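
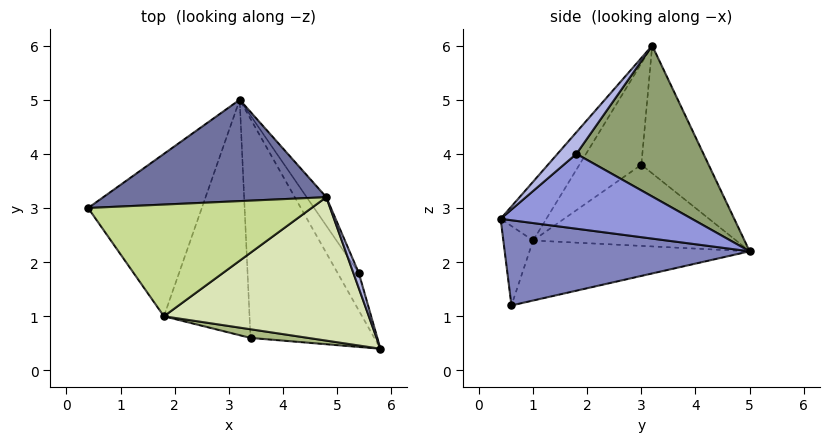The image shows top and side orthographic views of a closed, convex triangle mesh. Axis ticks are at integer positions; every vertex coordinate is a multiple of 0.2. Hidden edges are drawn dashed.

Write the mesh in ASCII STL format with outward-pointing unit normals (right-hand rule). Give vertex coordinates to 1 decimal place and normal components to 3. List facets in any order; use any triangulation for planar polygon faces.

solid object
 facet normal -0.290 0.812 0.507
  outer loop
   vertex 4.8 3.2 6.0
   vertex 3.2 5.0 2.2
   vertex 0.4 3.0 3.8
  endloop
 endfacet
 facet normal 0.554 0.208 -0.806
  outer loop
   vertex 3.4 0.6 1.2
   vertex 3.2 5.0 2.2
   vertex 5.8 0.4 2.8
  endloop
 endfacet
 facet normal 0.858 0.453 -0.243
  outer loop
   vertex 5.4 1.8 4.0
   vertex 5.8 0.4 2.8
   vertex 3.2 5.0 2.2
  endloop
 endfacet
 facet normal 0.968 0.069 0.242
  outer loop
   vertex 5.4 1.8 4.0
   vertex 4.8 3.2 6.0
   vertex 5.8 0.4 2.8
  endloop
 endfacet
 facet normal 0.847 0.520 -0.110
  outer loop
   vertex 5.4 1.8 4.0
   vertex 3.2 5.0 2.2
   vertex 4.8 3.2 6.0
  endloop
 endfacet
 facet normal -0.159 -0.981 0.115
  outer loop
   vertex 1.8 1.0 2.4
   vertex 3.4 0.6 1.2
   vertex 5.8 0.4 2.8
  endloop
 endfacet
 facet normal -0.303 -0.680 0.668
  outer loop
   vertex 1.8 1.0 2.4
   vertex 4.8 3.2 6.0
   vertex 0.4 3.0 3.8
  endloop
 endfacet
 facet normal -0.177 -0.767 0.616
  outer loop
   vertex 1.8 1.0 2.4
   vertex 5.8 0.4 2.8
   vertex 4.8 3.2 6.0
  endloop
 endfacet
 facet normal -0.574 0.161 -0.803
  outer loop
   vertex 1.8 1.0 2.4
   vertex 0.4 3.0 3.8
   vertex 3.2 5.0 2.2
  endloop
 endfacet
 facet normal -0.567 0.158 -0.809
  outer loop
   vertex 1.8 1.0 2.4
   vertex 3.2 5.0 2.2
   vertex 3.4 0.6 1.2
  endloop
 endfacet
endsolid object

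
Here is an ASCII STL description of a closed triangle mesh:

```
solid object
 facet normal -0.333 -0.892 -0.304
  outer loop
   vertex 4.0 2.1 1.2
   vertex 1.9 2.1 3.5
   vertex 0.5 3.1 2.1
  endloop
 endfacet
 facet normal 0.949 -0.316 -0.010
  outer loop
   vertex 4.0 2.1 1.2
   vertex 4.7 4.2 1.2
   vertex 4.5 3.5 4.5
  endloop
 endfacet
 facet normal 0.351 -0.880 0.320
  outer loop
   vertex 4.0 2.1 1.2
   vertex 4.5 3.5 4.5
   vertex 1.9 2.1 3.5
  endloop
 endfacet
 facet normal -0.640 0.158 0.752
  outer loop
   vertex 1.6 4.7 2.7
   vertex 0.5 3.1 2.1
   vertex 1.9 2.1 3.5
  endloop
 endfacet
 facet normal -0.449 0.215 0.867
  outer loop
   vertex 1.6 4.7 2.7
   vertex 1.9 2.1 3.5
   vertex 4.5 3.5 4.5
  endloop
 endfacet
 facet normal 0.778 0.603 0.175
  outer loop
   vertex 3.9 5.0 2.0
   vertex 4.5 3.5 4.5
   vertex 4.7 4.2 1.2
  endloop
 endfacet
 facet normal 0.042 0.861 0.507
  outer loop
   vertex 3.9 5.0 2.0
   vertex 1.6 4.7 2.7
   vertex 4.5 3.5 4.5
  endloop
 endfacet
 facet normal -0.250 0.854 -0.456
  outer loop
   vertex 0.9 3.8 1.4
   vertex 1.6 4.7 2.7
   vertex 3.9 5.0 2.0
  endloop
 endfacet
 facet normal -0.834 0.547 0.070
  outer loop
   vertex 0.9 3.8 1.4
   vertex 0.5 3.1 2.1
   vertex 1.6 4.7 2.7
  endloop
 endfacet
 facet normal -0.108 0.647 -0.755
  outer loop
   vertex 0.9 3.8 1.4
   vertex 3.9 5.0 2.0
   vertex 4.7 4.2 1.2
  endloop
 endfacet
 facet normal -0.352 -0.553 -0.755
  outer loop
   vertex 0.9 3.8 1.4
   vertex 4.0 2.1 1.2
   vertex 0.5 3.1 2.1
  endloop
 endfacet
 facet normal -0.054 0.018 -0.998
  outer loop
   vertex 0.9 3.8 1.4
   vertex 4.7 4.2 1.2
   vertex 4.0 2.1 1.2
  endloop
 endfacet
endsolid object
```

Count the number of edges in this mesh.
18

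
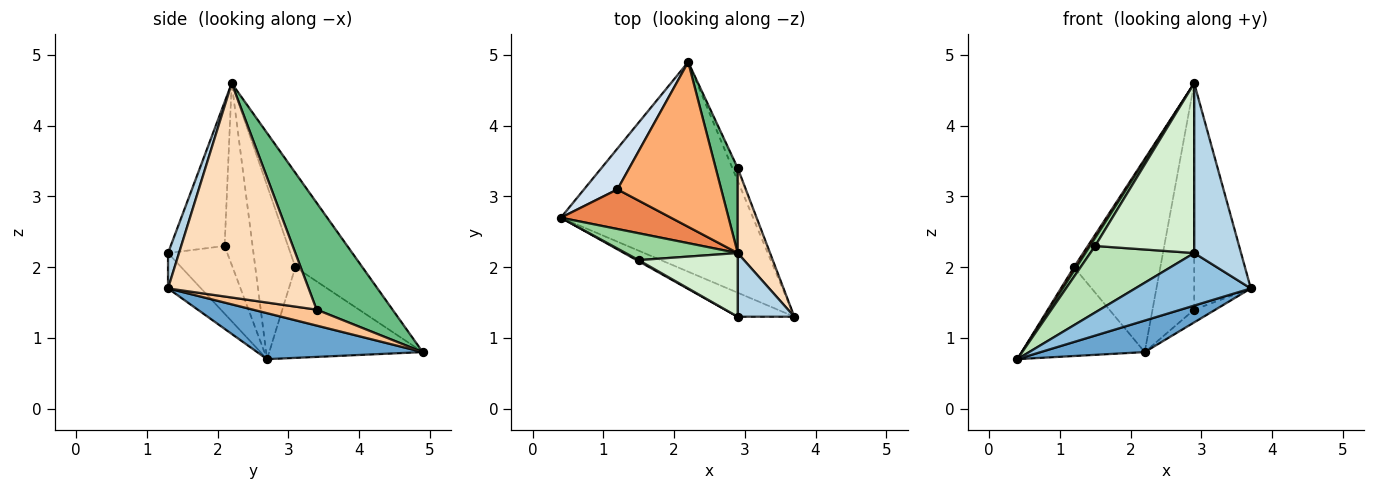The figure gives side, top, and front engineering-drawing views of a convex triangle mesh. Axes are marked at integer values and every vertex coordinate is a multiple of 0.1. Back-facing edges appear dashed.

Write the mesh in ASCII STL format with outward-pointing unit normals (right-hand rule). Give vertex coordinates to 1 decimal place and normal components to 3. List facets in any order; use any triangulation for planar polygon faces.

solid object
 facet normal 0.230 -0.145 -0.962
  outer loop
   vertex 2.2 4.9 0.8
   vertex 3.7 1.3 1.7
   vertex 0.4 2.7 0.7
  endloop
 endfacet
 facet normal -0.251 -0.880 -0.402
  outer loop
   vertex 2.9 1.3 2.2
   vertex 0.4 2.7 0.7
   vertex 3.7 1.3 1.7
  endloop
 endfacet
 facet normal 0.214 -0.915 0.343
  outer loop
   vertex 2.9 1.3 2.2
   vertex 3.7 1.3 1.7
   vertex 2.9 2.2 4.6
  endloop
 endfacet
 facet normal -0.750 0.601 0.277
  outer loop
   vertex 1.2 3.1 2.0
   vertex 2.2 4.9 0.8
   vertex 0.4 2.7 0.7
  endloop
 endfacet
 facet normal -0.844 -0.050 0.534
  outer loop
   vertex 1.2 3.1 2.0
   vertex 0.4 2.7 0.7
   vertex 2.9 2.2 4.6
  endloop
 endfacet
 facet normal -0.508 0.655 0.559
  outer loop
   vertex 1.2 3.1 2.0
   vertex 2.9 2.2 4.6
   vertex 2.2 4.9 0.8
  endloop
 endfacet
 facet normal 0.905 0.302 -0.302
  outer loop
   vertex 2.9 3.4 1.4
   vertex 3.7 1.3 1.7
   vertex 2.2 4.9 0.8
  endloop
 endfacet
 facet normal 0.919 0.370 0.139
  outer loop
   vertex 2.9 3.4 1.4
   vertex 2.9 2.2 4.6
   vertex 3.7 1.3 1.7
  endloop
 endfacet
 facet normal 0.863 0.474 0.178
  outer loop
   vertex 2.9 3.4 1.4
   vertex 2.2 4.9 0.8
   vertex 2.9 2.2 4.6
  endloop
 endfacet
 facet normal -0.840 -0.158 0.518
  outer loop
   vertex 1.5 2.1 2.3
   vertex 2.9 2.2 4.6
   vertex 0.4 2.7 0.7
  endloop
 endfacet
 facet normal -0.495 -0.869 0.015
  outer loop
   vertex 1.5 2.1 2.3
   vertex 0.4 2.7 0.7
   vertex 2.9 1.3 2.2
  endloop
 endfacet
 facet normal -0.454 -0.834 0.313
  outer loop
   vertex 1.5 2.1 2.3
   vertex 2.9 1.3 2.2
   vertex 2.9 2.2 4.6
  endloop
 endfacet
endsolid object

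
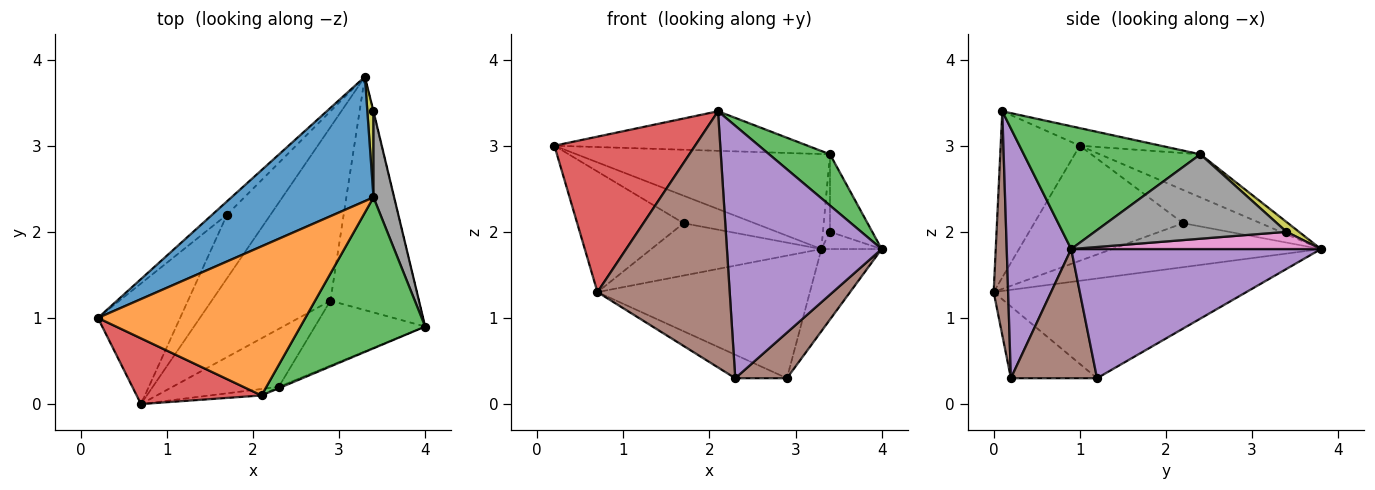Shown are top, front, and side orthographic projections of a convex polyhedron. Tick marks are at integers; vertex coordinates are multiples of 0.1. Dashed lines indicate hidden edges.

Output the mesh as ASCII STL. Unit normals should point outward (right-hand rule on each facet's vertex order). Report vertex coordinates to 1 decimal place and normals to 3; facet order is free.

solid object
 facet normal -0.234 0.590 0.773
  outer loop
   vertex 3.4 2.4 2.9
   vertex 3.3 3.8 1.8
   vertex 0.2 1.0 3.0
  endloop
 endfacet
 facet normal -0.082 0.256 0.963
  outer loop
   vertex 2.1 0.1 3.4
   vertex 3.4 2.4 2.9
   vertex 0.2 1.0 3.0
  endloop
 endfacet
 facet normal 0.682 -0.235 0.692
  outer loop
   vertex 2.1 0.1 3.4
   vertex 4.0 0.9 1.8
   vertex 3.4 2.4 2.9
  endloop
 endfacet
 facet normal -0.460 -0.818 0.346
  outer loop
   vertex 2.1 0.1 3.4
   vertex 0.2 1.0 3.0
   vertex 0.7 0.0 1.3
  endloop
 endfacet
 facet normal 0.384 -0.923 -0.005
  outer loop
   vertex 2.1 0.1 3.4
   vertex 2.3 0.2 0.3
   vertex 4.0 0.9 1.8
  endloop
 endfacet
 facet normal 0.109 -0.994 -0.025
  outer loop
   vertex 2.1 0.1 3.4
   vertex 0.7 0.0 1.3
   vertex 2.3 0.2 0.3
  endloop
 endfacet
 facet normal 0.972 0.235 -0.017
  outer loop
   vertex 3.4 3.4 2.0
   vertex 4.0 0.9 1.8
   vertex 3.3 3.8 1.8
  endloop
 endfacet
 facet normal 0.950 0.209 0.233
  outer loop
   vertex 3.4 3.4 2.0
   vertex 3.4 2.4 2.9
   vertex 4.0 0.9 1.8
  endloop
 endfacet
 facet normal 0.765 0.431 0.478
  outer loop
   vertex 3.4 3.4 2.0
   vertex 3.3 3.8 1.8
   vertex 3.4 2.4 2.9
  endloop
 endfacet
 facet normal -0.701 0.642 -0.311
  outer loop
   vertex 1.7 2.2 2.1
   vertex 0.2 1.0 3.0
   vertex 3.3 3.8 1.8
  endloop
 endfacet
 facet normal -0.704 0.503 -0.503
  outer loop
   vertex 1.7 2.2 2.1
   vertex 0.7 0.0 1.3
   vertex 0.2 1.0 3.0
  endloop
 endfacet
 facet normal -0.615 0.501 -0.609
  outer loop
   vertex 1.7 2.2 2.1
   vertex 3.3 3.8 1.8
   vertex 0.7 0.0 1.3
  endloop
 endfacet
 facet normal -0.566 0.476 -0.674
  outer loop
   vertex 2.9 1.2 0.3
   vertex 0.7 0.0 1.3
   vertex 3.3 3.8 1.8
  endloop
 endfacet
 facet normal -0.531 0.318 -0.785
  outer loop
   vertex 2.9 1.2 0.3
   vertex 2.3 0.2 0.3
   vertex 0.7 0.0 1.3
  endloop
 endfacet
 facet normal 0.809 0.195 -0.554
  outer loop
   vertex 2.9 1.2 0.3
   vertex 3.3 3.8 1.8
   vertex 4.0 0.9 1.8
  endloop
 endfacet
 facet normal 0.692 -0.415 -0.591
  outer loop
   vertex 2.9 1.2 0.3
   vertex 4.0 0.9 1.8
   vertex 2.3 0.2 0.3
  endloop
 endfacet
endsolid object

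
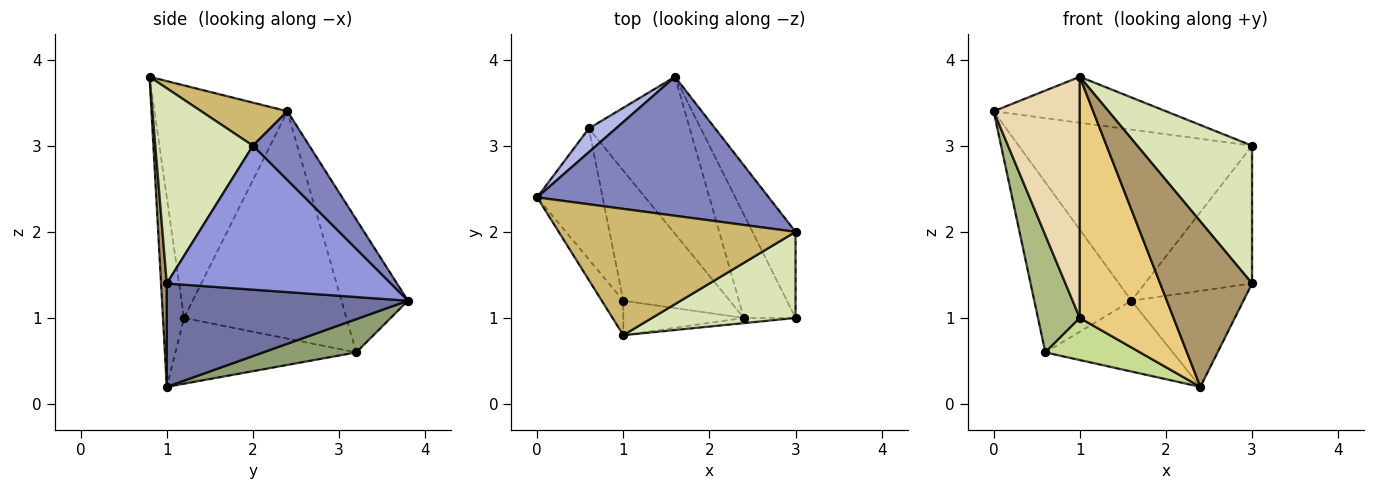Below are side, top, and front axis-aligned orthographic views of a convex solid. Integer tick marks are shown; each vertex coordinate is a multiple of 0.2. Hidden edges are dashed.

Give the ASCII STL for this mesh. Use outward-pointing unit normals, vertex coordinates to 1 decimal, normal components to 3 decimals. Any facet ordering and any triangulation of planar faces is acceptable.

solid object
 facet normal 0.826 0.384 -0.413
  outer loop
   vertex 2.4 1.0 0.2
   vertex 1.6 3.8 1.2
   vertex 3.0 1.0 1.4
  endloop
 endfacet
 facet normal 0.184 0.763 0.620
  outer loop
   vertex 3.0 2.0 3.0
   vertex 1.6 3.8 1.2
   vertex 0.0 2.4 3.4
  endloop
 endfacet
 facet normal 0.871 0.417 -0.261
  outer loop
   vertex 3.0 2.0 3.0
   vertex 3.0 1.0 1.4
   vertex 1.6 3.8 1.2
  endloop
 endfacet
 facet normal -0.561 0.820 0.114
  outer loop
   vertex 0.6 3.2 0.6
   vertex 0.0 2.4 3.4
   vertex 1.6 3.8 1.2
  endloop
 endfacet
 facet normal 0.287 0.394 -0.873
  outer loop
   vertex 0.6 3.2 0.6
   vertex 1.6 3.8 1.2
   vertex 2.4 1.0 0.2
  endloop
 endfacet
 facet normal -0.933 -0.240 -0.269
  outer loop
   vertex 1.0 1.2 1.0
   vertex 0.0 2.4 3.4
   vertex 0.6 3.2 0.6
  endloop
 endfacet
 facet normal -0.507 -0.265 -0.820
  outer loop
   vertex 1.0 1.2 1.0
   vertex 0.6 3.2 0.6
   vertex 2.4 1.0 0.2
  endloop
 endfacet
 facet normal 0.585 -0.688 0.430
  outer loop
   vertex 1.0 0.8 3.8
   vertex 3.0 1.0 1.4
   vertex 3.0 2.0 3.0
  endloop
 endfacet
 facet normal 0.062 -0.998 -0.031
  outer loop
   vertex 1.0 0.8 3.8
   vertex 2.4 1.0 0.2
   vertex 3.0 1.0 1.4
  endloop
 endfacet
 facet normal 0.168 0.337 0.926
  outer loop
   vertex 1.0 0.8 3.8
   vertex 3.0 2.0 3.0
   vertex 0.0 2.4 3.4
  endloop
 endfacet
 facet normal -0.217 -0.966 -0.138
  outer loop
   vertex 1.0 0.8 3.8
   vertex 1.0 1.2 1.0
   vertex 2.4 1.0 0.2
  endloop
 endfacet
 facet normal -0.837 -0.542 -0.077
  outer loop
   vertex 1.0 0.8 3.8
   vertex 0.0 2.4 3.4
   vertex 1.0 1.2 1.0
  endloop
 endfacet
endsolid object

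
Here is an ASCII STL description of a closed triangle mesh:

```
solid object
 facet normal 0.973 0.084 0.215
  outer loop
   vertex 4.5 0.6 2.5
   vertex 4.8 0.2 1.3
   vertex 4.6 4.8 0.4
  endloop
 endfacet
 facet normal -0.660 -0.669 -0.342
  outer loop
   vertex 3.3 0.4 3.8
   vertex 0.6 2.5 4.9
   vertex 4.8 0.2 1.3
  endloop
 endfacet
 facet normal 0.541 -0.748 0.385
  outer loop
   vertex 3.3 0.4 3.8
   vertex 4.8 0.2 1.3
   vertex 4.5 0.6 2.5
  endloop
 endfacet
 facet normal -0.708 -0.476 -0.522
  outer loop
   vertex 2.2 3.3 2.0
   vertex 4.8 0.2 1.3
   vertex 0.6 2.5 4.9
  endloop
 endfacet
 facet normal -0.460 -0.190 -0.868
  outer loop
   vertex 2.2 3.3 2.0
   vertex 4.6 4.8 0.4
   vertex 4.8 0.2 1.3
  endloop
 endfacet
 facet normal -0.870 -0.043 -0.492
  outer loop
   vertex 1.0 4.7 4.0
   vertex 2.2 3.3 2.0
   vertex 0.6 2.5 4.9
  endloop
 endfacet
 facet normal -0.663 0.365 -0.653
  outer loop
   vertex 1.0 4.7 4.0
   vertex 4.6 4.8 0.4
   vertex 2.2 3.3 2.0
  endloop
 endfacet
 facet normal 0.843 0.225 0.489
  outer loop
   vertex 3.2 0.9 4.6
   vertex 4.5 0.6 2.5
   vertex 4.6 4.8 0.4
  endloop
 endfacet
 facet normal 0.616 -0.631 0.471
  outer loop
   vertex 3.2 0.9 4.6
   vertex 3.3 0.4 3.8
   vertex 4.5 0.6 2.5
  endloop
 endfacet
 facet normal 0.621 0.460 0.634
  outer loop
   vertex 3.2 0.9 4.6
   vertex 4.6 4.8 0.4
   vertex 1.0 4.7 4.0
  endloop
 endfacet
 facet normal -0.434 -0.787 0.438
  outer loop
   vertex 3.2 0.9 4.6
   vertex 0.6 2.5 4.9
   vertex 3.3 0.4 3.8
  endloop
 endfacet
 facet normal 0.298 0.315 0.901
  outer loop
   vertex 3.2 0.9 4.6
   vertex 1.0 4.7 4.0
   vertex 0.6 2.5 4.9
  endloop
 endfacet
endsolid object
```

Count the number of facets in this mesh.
12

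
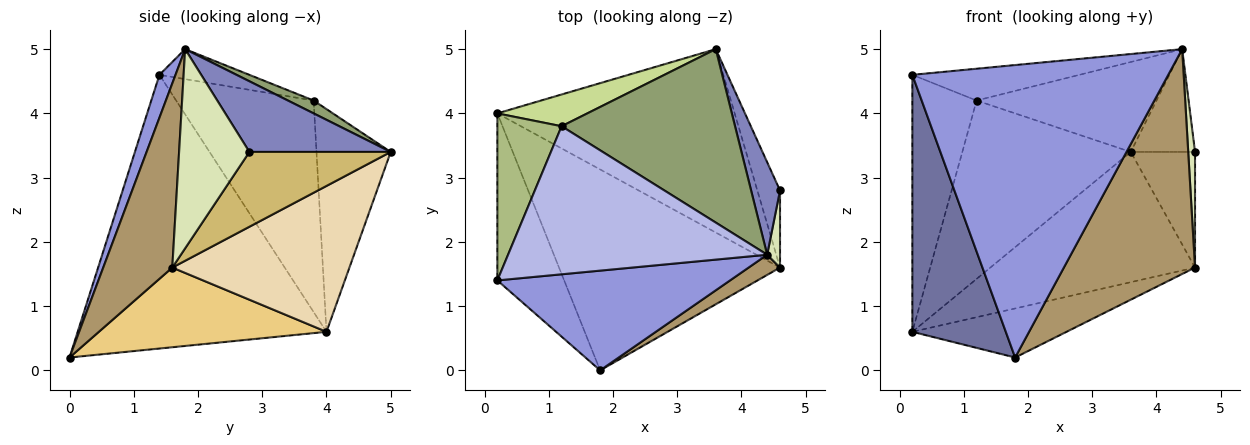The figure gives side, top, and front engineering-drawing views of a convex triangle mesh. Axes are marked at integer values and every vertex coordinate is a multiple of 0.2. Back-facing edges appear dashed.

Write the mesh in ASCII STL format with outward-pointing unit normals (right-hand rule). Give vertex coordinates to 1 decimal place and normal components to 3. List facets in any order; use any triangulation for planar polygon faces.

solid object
 facet normal -0.913 -0.343 -0.223
  outer loop
   vertex 0.2 4.0 0.6
   vertex 1.8 0.0 0.2
   vertex 0.2 1.4 4.6
  endloop
 endfacet
 facet normal 0.853 0.388 0.349
  outer loop
   vertex 4.4 1.8 5.0
   vertex 4.6 2.8 3.4
   vertex 3.6 5.0 3.4
  endloop
 endfacet
 facet normal 0.059 -0.945 0.322
  outer loop
   vertex 4.4 1.8 5.0
   vertex 0.2 1.4 4.6
   vertex 1.8 0.0 0.2
  endloop
 endfacet
 facet normal -0.112 0.209 0.971
  outer loop
   vertex 1.2 3.8 4.2
   vertex 0.2 1.4 4.6
   vertex 4.4 1.8 5.0
  endloop
 endfacet
 facet normal 0.066 0.459 0.886
  outer loop
   vertex 1.2 3.8 4.2
   vertex 4.4 1.8 5.0
   vertex 3.6 5.0 3.4
  endloop
 endfacet
 facet normal -0.873 0.408 0.265
  outer loop
   vertex 1.2 3.8 4.2
   vertex 0.2 4.0 0.6
   vertex 0.2 1.4 4.6
  endloop
 endfacet
 facet normal -0.398 0.903 0.161
  outer loop
   vertex 1.2 3.8 4.2
   vertex 3.6 5.0 3.4
   vertex 0.2 4.0 0.6
  endloop
 endfacet
 facet normal 0.993 -0.096 0.064
  outer loop
   vertex 4.6 1.6 1.6
   vertex 4.6 2.8 3.4
   vertex 4.4 1.8 5.0
  endloop
 endfacet
 facet normal 0.464 -0.882 0.079
  outer loop
   vertex 4.6 1.6 1.6
   vertex 4.4 1.8 5.0
   vertex 1.8 0.0 0.2
  endloop
 endfacet
 facet normal 0.878 0.399 -0.266
  outer loop
   vertex 4.6 1.6 1.6
   vertex 3.6 5.0 3.4
   vertex 4.6 2.8 3.4
  endloop
 endfacet
 facet normal 0.330 0.224 -0.917
  outer loop
   vertex 4.6 1.6 1.6
   vertex 1.8 0.0 0.2
   vertex 0.2 4.0 0.6
  endloop
 endfacet
 facet normal 0.448 0.518 -0.729
  outer loop
   vertex 4.6 1.6 1.6
   vertex 0.2 4.0 0.6
   vertex 3.6 5.0 3.4
  endloop
 endfacet
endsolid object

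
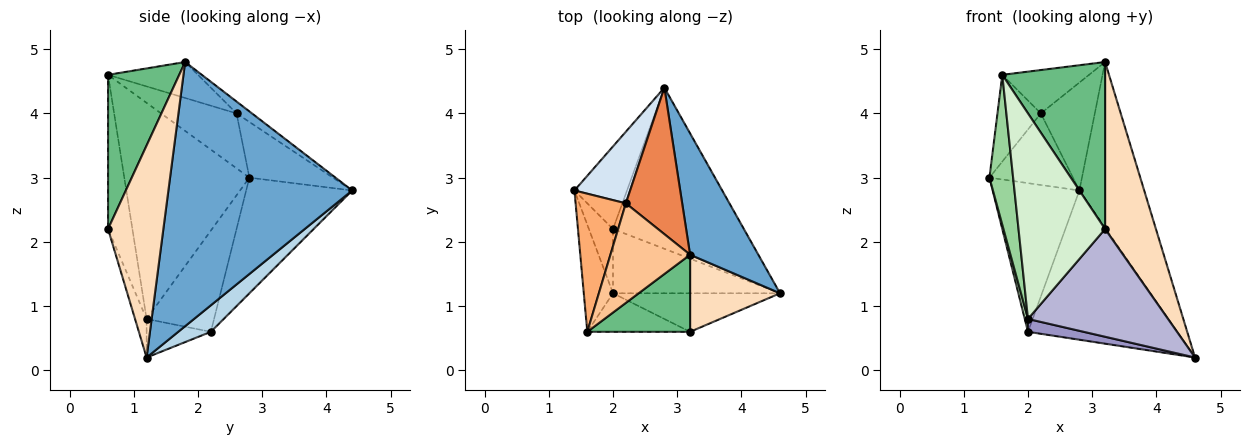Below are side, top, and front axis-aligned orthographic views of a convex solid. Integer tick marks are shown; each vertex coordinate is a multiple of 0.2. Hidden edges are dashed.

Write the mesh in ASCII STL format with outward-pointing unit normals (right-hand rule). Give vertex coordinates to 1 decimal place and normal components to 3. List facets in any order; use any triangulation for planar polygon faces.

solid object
 facet normal 0.916 0.323 0.237
  outer loop
   vertex 3.2 1.8 4.8
   vertex 4.6 1.2 0.2
   vertex 2.8 4.4 2.8
  endloop
 endfacet
 facet normal -0.730 0.597 -0.332
  outer loop
   vertex 2.0 2.2 0.6
   vertex 1.4 2.8 3.0
   vertex 2.8 4.4 2.8
  endloop
 endfacet
 facet normal 0.147 0.672 -0.726
  outer loop
   vertex 2.0 2.2 0.6
   vertex 2.8 4.4 2.8
   vertex 4.6 1.2 0.2
  endloop
 endfacet
 facet normal -0.577 0.577 0.577
  outer loop
   vertex 2.2 2.6 4.0
   vertex 2.8 4.4 2.8
   vertex 1.4 2.8 3.0
  endloop
 endfacet
 facet normal -0.167 0.585 0.794
  outer loop
   vertex 2.2 2.6 4.0
   vertex 3.2 1.8 4.8
   vertex 2.8 4.4 2.8
  endloop
 endfacet
 facet normal -0.679 0.390 0.621
  outer loop
   vertex 2.2 2.6 4.0
   vertex 1.4 2.8 3.0
   vertex 1.6 0.6 4.6
  endloop
 endfacet
 facet normal -0.383 0.369 0.847
  outer loop
   vertex 2.2 2.6 4.0
   vertex 1.6 0.6 4.6
   vertex 3.2 1.8 4.8
  endloop
 endfacet
 facet normal 0.703 -0.646 0.298
  outer loop
   vertex 3.2 0.6 2.2
   vertex 4.6 1.2 0.2
   vertex 3.2 1.8 4.8
  endloop
 endfacet
 facet normal 0.532 -0.769 0.355
  outer loop
   vertex 3.2 0.6 2.2
   vertex 3.2 1.8 4.8
   vertex 1.6 0.6 4.6
  endloop
 endfacet
 facet normal -0.974 -0.184 -0.132
  outer loop
   vertex 2.0 1.2 0.8
   vertex 1.6 0.6 4.6
   vertex 1.4 2.8 3.0
  endloop
 endfacet
 facet normal -0.972 -0.046 -0.231
  outer loop
   vertex 2.0 1.2 0.8
   vertex 1.4 2.8 3.0
   vertex 2.0 2.2 0.6
  endloop
 endfacet
 facet normal -0.266 -0.947 -0.178
  outer loop
   vertex 2.0 1.2 0.8
   vertex 3.2 0.6 2.2
   vertex 1.6 0.6 4.6
  endloop
 endfacet
 facet normal -0.221 -0.191 -0.956
  outer loop
   vertex 2.0 1.2 0.8
   vertex 2.0 2.2 0.6
   vertex 4.6 1.2 0.2
  endloop
 endfacet
 facet normal -0.078 -0.939 -0.336
  outer loop
   vertex 2.0 1.2 0.8
   vertex 4.6 1.2 0.2
   vertex 3.2 0.6 2.2
  endloop
 endfacet
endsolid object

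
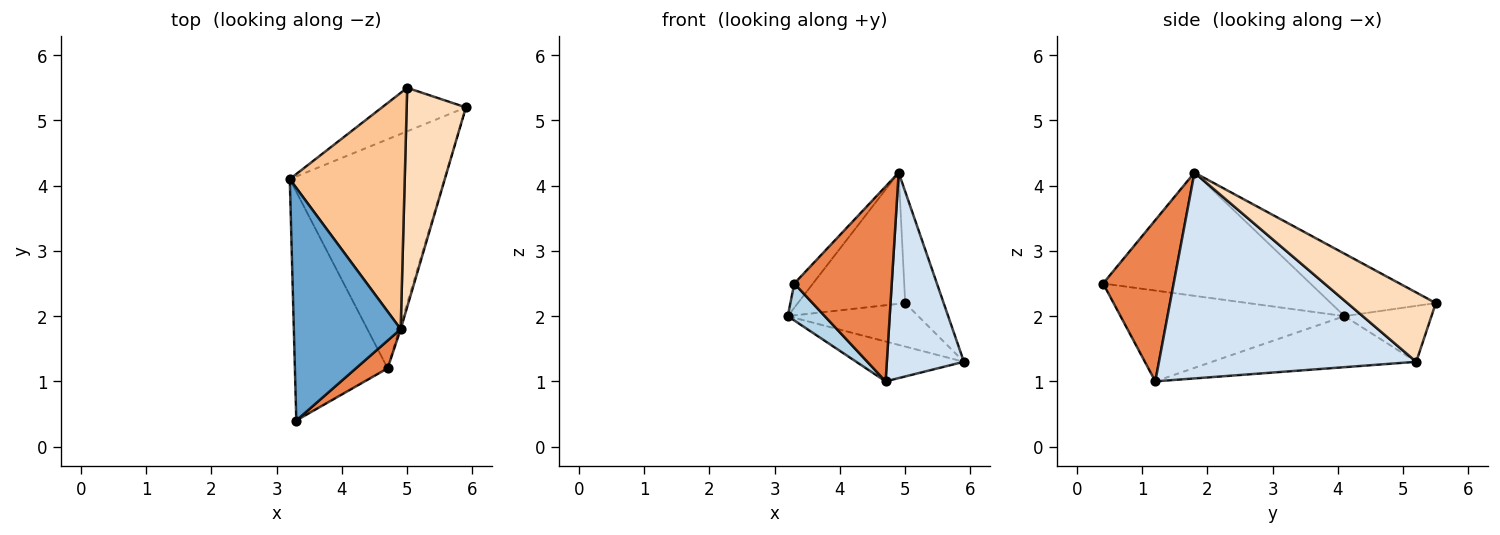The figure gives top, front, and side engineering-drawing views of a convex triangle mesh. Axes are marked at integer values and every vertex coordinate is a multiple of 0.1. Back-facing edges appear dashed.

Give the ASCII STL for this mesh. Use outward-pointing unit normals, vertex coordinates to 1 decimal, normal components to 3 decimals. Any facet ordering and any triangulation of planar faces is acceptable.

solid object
 facet normal -0.754 0.068 0.654
  outer loop
   vertex 4.9 1.8 4.2
   vertex 3.2 4.1 2.0
   vertex 3.3 0.4 2.5
  endloop
 endfacet
 facet normal -0.309 0.163 -0.937
  outer loop
   vertex 4.7 1.2 1.0
   vertex 3.2 4.1 2.0
   vertex 5.9 5.2 1.3
  endloop
 endfacet
 facet normal -0.695 -0.115 -0.710
  outer loop
   vertex 4.7 1.2 1.0
   vertex 3.3 0.4 2.5
   vertex 3.2 4.1 2.0
  endloop
 endfacet
 facet normal 0.958 -0.287 -0.006
  outer loop
   vertex 4.7 1.2 1.0
   vertex 5.9 5.2 1.3
   vertex 4.9 1.8 4.2
  endloop
 endfacet
 facet normal 0.583 -0.805 0.114
  outer loop
   vertex 4.7 1.2 1.0
   vertex 4.9 1.8 4.2
   vertex 3.3 0.4 2.5
  endloop
 endfacet
 facet normal -0.426 0.640 -0.640
  outer loop
   vertex 5.0 5.5 2.2
   vertex 5.9 5.2 1.3
   vertex 3.2 4.1 2.0
  endloop
 endfacet
 facet normal -0.429 0.439 0.790
  outer loop
   vertex 5.0 5.5 2.2
   vertex 3.2 4.1 2.0
   vertex 4.9 1.8 4.2
  endloop
 endfacet
 facet normal 0.722 0.314 0.617
  outer loop
   vertex 5.0 5.5 2.2
   vertex 4.9 1.8 4.2
   vertex 5.9 5.2 1.3
  endloop
 endfacet
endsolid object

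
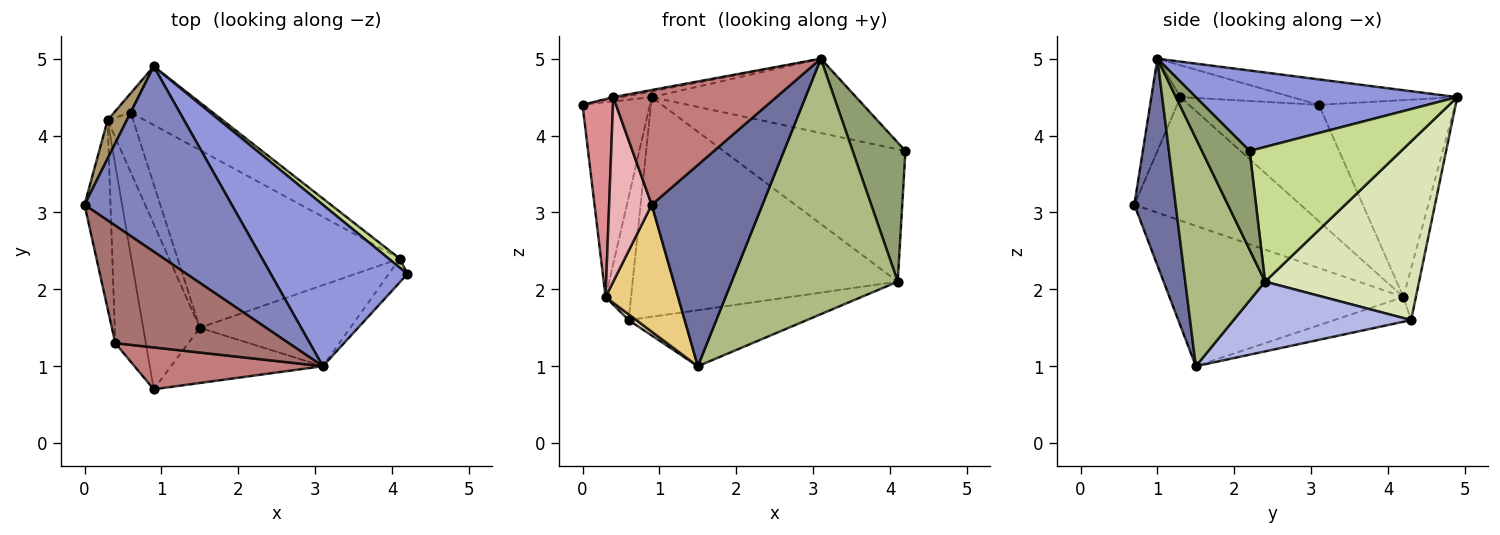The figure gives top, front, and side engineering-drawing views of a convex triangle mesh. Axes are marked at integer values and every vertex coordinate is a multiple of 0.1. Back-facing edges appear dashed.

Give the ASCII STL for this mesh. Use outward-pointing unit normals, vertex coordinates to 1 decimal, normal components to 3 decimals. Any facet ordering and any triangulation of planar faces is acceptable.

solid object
 facet normal 0.339 -0.907 -0.249
  outer loop
   vertex 3.1 1.0 5.0
   vertex 0.9 0.7 3.1
   vertex 1.5 1.5 1.0
  endloop
 endfacet
 facet normal -0.170 0.030 0.985
  outer loop
   vertex 0.9 4.9 4.5
   vertex 0.0 3.1 4.4
   vertex 3.1 1.0 5.0
  endloop
 endfacet
 facet normal 0.472 0.369 0.801
  outer loop
   vertex 0.9 4.9 4.5
   vertex 3.1 1.0 5.0
   vertex 4.2 2.2 3.8
  endloop
 endfacet
 facet normal 0.287 0.288 -0.914
  outer loop
   vertex 4.1 2.4 2.1
   vertex 1.5 1.5 1.0
   vertex 0.6 4.3 1.6
  endloop
 endfacet
 facet normal 0.665 -0.736 -0.126
  outer loop
   vertex 4.1 2.4 2.1
   vertex 4.2 2.2 3.8
   vertex 3.1 1.0 5.0
  endloop
 endfacet
 facet normal 0.416 -0.867 -0.275
  outer loop
   vertex 4.1 2.4 2.1
   vertex 3.1 1.0 5.0
   vertex 1.5 1.5 1.0
  endloop
 endfacet
 facet normal 0.639 0.767 0.053
  outer loop
   vertex 4.1 2.4 2.1
   vertex 0.9 4.9 4.5
   vertex 4.2 2.2 3.8
  endloop
 endfacet
 facet normal 0.489 0.842 -0.225
  outer loop
   vertex 4.1 2.4 2.1
   vertex 0.6 4.3 1.6
   vertex 0.9 4.9 4.5
  endloop
 endfacet
 facet normal -0.893 0.442 0.087
  outer loop
   vertex 0.3 4.2 1.9
   vertex 0.0 3.1 4.4
   vertex 0.9 4.9 4.5
  endloop
 endfacet
 facet normal -0.435 0.889 -0.139
  outer loop
   vertex 0.3 4.2 1.9
   vertex 0.9 4.9 4.5
   vertex 0.6 4.3 1.6
  endloop
 endfacet
 facet normal -0.891 -0.276 -0.360
  outer loop
   vertex 0.3 4.2 1.9
   vertex 1.5 1.5 1.0
   vertex 0.9 0.7 3.1
  endloop
 endfacet
 facet normal -0.694 -0.069 -0.717
  outer loop
   vertex 0.3 4.2 1.9
   vertex 0.6 4.3 1.6
   vertex 1.5 1.5 1.0
  endloop
 endfacet
 facet normal -0.181 0.015 0.983
  outer loop
   vertex 0.4 1.3 4.5
   vertex 3.1 1.0 5.0
   vertex 0.0 3.1 4.4
  endloop
 endfacet
 facet normal -0.166 -0.926 0.338
  outer loop
   vertex 0.4 1.3 4.5
   vertex 0.9 0.7 3.1
   vertex 3.1 1.0 5.0
  endloop
 endfacet
 facet normal -0.951 -0.223 -0.212
  outer loop
   vertex 0.4 1.3 4.5
   vertex 0.0 3.1 4.4
   vertex 0.3 4.2 1.9
  endloop
 endfacet
 facet normal -0.942 -0.241 -0.233
  outer loop
   vertex 0.4 1.3 4.5
   vertex 0.3 4.2 1.9
   vertex 0.9 0.7 3.1
  endloop
 endfacet
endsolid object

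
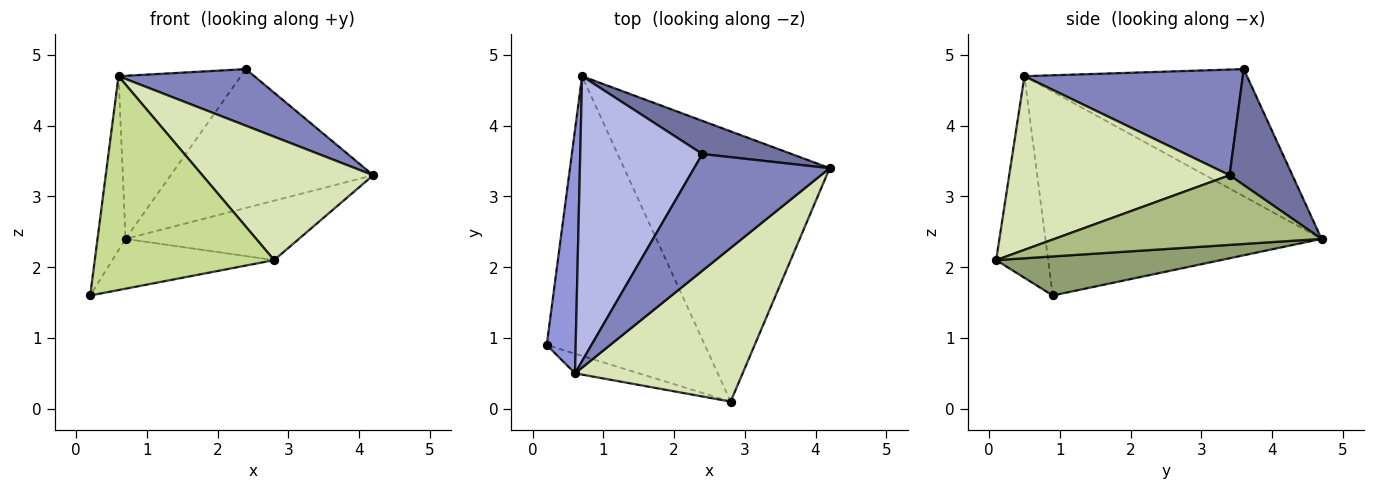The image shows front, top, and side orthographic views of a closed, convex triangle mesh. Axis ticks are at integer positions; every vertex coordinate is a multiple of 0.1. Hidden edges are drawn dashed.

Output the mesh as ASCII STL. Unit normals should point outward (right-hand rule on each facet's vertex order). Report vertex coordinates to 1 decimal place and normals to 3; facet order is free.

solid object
 facet normal 0.289 0.931 0.222
  outer loop
   vertex 2.4 3.6 4.8
   vertex 4.2 3.4 3.3
   vertex 0.7 4.7 2.4
  endloop
 endfacet
 facet normal 0.574 -0.357 0.737
  outer loop
   vertex 0.6 0.5 4.7
   vertex 4.2 3.4 3.3
   vertex 2.4 3.6 4.8
  endloop
 endfacet
 facet normal -0.985 0.100 0.140
  outer loop
   vertex 0.6 0.5 4.7
   vertex 0.7 4.7 2.4
   vertex 0.2 0.9 1.6
  endloop
 endfacet
 facet normal -0.671 0.369 0.644
  outer loop
   vertex 0.6 0.5 4.7
   vertex 2.4 3.6 4.8
   vertex 0.7 4.7 2.4
  endloop
 endfacet
 facet normal 0.236 0.170 -0.957
  outer loop
   vertex 2.8 0.1 2.1
   vertex 0.2 0.9 1.6
   vertex 0.7 4.7 2.4
  endloop
 endfacet
 facet normal 0.314 0.204 -0.927
  outer loop
   vertex 2.8 0.1 2.1
   vertex 0.7 4.7 2.4
   vertex 4.2 3.4 3.3
  endloop
 endfacet
 facet normal -0.278 -0.957 -0.088
  outer loop
   vertex 2.8 0.1 2.1
   vertex 0.6 0.5 4.7
   vertex 0.2 0.9 1.6
  endloop
 endfacet
 facet normal 0.628 -0.487 0.607
  outer loop
   vertex 2.8 0.1 2.1
   vertex 4.2 3.4 3.3
   vertex 0.6 0.5 4.7
  endloop
 endfacet
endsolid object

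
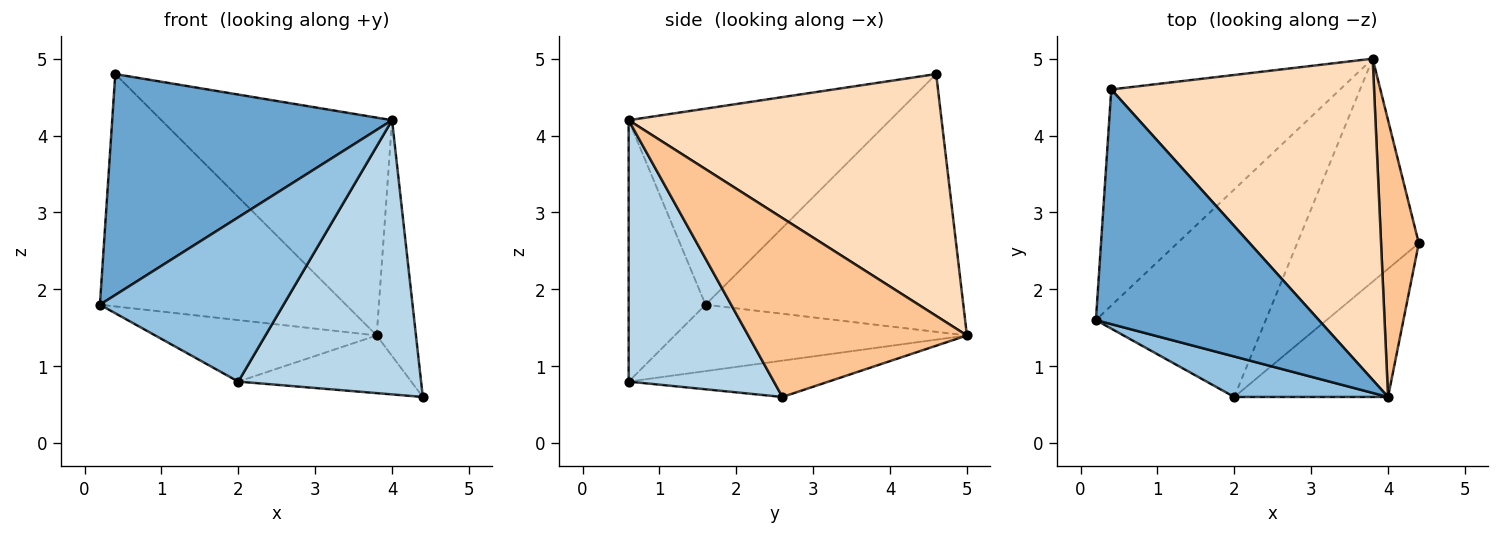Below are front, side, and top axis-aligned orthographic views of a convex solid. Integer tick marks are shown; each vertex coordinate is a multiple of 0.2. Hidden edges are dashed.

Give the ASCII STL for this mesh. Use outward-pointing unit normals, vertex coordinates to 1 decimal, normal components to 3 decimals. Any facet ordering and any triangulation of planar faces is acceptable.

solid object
 facet normal -0.539 -0.577 0.613
  outer loop
   vertex 4.0 0.6 4.2
   vertex 0.4 4.6 4.8
   vertex 0.2 1.6 1.8
  endloop
 endfacet
 facet normal -0.377 -0.899 0.222
  outer loop
   vertex 2.0 0.6 0.8
   vertex 4.0 0.6 4.2
   vertex 0.2 1.6 1.8
  endloop
 endfacet
 facet normal 0.584 -0.735 -0.344
  outer loop
   vertex 2.0 0.6 0.8
   vertex 4.4 2.6 0.6
   vertex 4.0 0.6 4.2
  endloop
 endfacet
 facet normal -0.609 0.581 -0.540
  outer loop
   vertex 3.8 5.0 1.4
   vertex 0.2 1.6 1.8
   vertex 0.4 4.6 4.8
  endloop
 endfacet
 facet normal -0.351 0.266 -0.898
  outer loop
   vertex 3.8 5.0 1.4
   vertex 2.0 0.6 0.8
   vertex 0.2 1.6 1.8
  endloop
 endfacet
 facet normal -0.278 0.241 -0.930
  outer loop
   vertex 3.8 5.0 1.4
   vertex 4.4 2.6 0.6
   vertex 2.0 0.6 0.8
  endloop
 endfacet
 facet normal 0.964 0.173 0.203
  outer loop
   vertex 3.8 5.0 1.4
   vertex 4.0 0.6 4.2
   vertex 4.4 2.6 0.6
  endloop
 endfacet
 facet normal 0.606 0.447 0.658
  outer loop
   vertex 3.8 5.0 1.4
   vertex 0.4 4.6 4.8
   vertex 4.0 0.6 4.2
  endloop
 endfacet
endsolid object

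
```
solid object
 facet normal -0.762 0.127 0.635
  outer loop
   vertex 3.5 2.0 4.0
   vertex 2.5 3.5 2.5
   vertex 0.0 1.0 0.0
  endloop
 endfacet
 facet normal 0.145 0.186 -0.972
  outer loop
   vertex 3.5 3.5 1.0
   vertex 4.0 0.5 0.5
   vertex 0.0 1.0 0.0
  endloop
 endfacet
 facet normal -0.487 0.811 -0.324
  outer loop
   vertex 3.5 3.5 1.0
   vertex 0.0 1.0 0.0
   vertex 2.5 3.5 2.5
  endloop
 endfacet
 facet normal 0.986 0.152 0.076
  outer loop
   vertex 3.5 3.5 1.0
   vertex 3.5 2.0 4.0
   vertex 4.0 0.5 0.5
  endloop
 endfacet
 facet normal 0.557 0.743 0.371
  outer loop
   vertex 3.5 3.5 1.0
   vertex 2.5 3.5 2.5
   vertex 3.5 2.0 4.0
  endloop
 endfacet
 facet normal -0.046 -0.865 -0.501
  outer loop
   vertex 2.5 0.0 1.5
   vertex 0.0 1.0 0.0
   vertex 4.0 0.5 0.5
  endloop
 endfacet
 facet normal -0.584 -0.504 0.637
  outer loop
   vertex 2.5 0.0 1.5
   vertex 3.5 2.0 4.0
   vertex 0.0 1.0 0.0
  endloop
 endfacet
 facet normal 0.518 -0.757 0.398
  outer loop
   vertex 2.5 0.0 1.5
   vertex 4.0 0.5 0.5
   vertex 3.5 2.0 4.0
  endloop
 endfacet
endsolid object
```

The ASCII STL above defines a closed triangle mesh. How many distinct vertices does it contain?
6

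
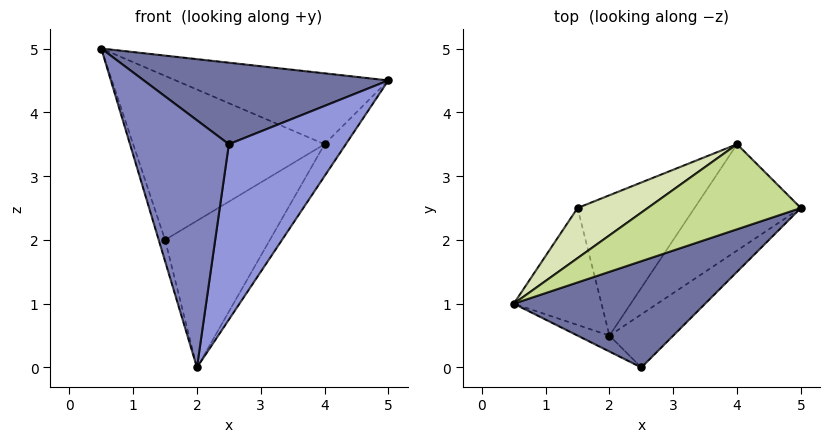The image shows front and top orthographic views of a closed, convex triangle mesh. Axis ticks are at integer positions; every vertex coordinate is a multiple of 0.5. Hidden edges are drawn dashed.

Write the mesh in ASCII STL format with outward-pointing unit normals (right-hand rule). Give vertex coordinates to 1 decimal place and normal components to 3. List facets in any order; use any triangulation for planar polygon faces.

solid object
 facet normal 0.279 -0.584 0.762
  outer loop
   vertex 2.5 0.0 3.5
   vertex 5.0 2.5 4.5
   vertex 0.5 1.0 5.0
  endloop
 endfacet
 facet normal -0.480 -0.875 -0.056
  outer loop
   vertex 2.0 0.5 0.0
   vertex 2.5 0.0 3.5
   vertex 0.5 1.0 5.0
  endloop
 endfacet
 facet normal 0.732 -0.652 -0.198
  outer loop
   vertex 2.0 0.5 0.0
   vertex 5.0 2.5 4.5
   vertex 2.5 0.0 3.5
  endloop
 endfacet
 facet normal -0.955 0.053 -0.292
  outer loop
   vertex 1.5 2.5 2.0
   vertex 2.0 0.5 0.0
   vertex 0.5 1.0 5.0
  endloop
 endfacet
 facet normal 0.780 0.180 -0.600
  outer loop
   vertex 4.0 3.5 3.5
   vertex 5.0 2.5 4.5
   vertex 2.0 0.5 0.0
  endloop
 endfacet
 facet normal 0.125 0.717 -0.686
  outer loop
   vertex 4.0 3.5 3.5
   vertex 2.0 0.5 0.0
   vertex 1.5 2.5 2.0
  endloop
 endfacet
 facet normal -0.127 0.635 0.762
  outer loop
   vertex 4.0 3.5 3.5
   vertex 0.5 1.0 5.0
   vertex 5.0 2.5 4.5
  endloop
 endfacet
 facet normal -0.487 0.835 0.255
  outer loop
   vertex 4.0 3.5 3.5
   vertex 1.5 2.5 2.0
   vertex 0.5 1.0 5.0
  endloop
 endfacet
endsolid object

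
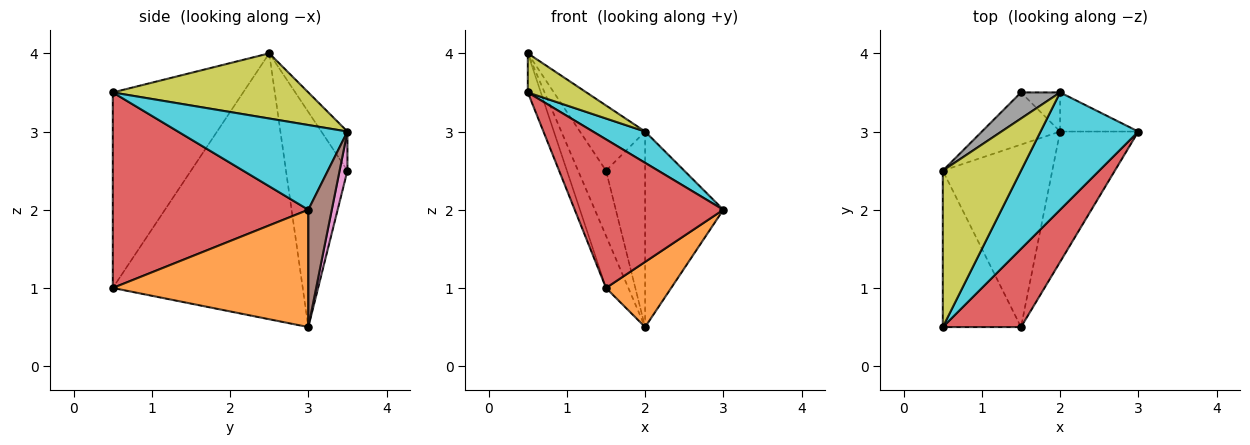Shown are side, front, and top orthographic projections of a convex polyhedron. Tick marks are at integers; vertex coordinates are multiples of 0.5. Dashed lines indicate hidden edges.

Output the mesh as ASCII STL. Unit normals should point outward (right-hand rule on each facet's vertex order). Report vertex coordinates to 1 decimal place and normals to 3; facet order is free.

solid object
 facet normal -0.919 0.108 -0.379
  outer loop
   vertex 2.0 3.0 0.5
   vertex 1.5 0.5 1.0
   vertex 0.5 2.5 4.0
  endloop
 endfacet
 facet normal 0.802 -0.267 -0.535
  outer loop
   vertex 2.0 3.0 0.5
   vertex 3.0 3.0 2.0
   vertex 1.5 0.5 1.0
  endloop
 endfacet
 facet normal -0.925 0.092 -0.370
  outer loop
   vertex 0.5 0.5 3.5
   vertex 0.5 2.5 4.0
   vertex 1.5 0.5 1.0
  endloop
 endfacet
 facet normal 0.759 -0.577 0.303
  outer loop
   vertex 0.5 0.5 3.5
   vertex 1.5 0.5 1.0
   vertex 3.0 3.0 2.0
  endloop
 endfacet
 facet normal -0.864 0.393 -0.314
  outer loop
   vertex 1.5 3.5 2.5
   vertex 2.0 3.0 0.5
   vertex 0.5 2.5 4.0
  endloop
 endfacet
 facet normal 0.282 0.941 -0.188
  outer loop
   vertex 2.0 3.5 3.0
   vertex 3.0 3.0 2.0
   vertex 2.0 3.0 0.5
  endloop
 endfacet
 facet normal 0.192 0.962 -0.192
  outer loop
   vertex 2.0 3.5 3.0
   vertex 2.0 3.0 0.5
   vertex 1.5 3.5 2.5
  endloop
 endfacet
 facet normal -0.348 0.870 0.348
  outer loop
   vertex 2.0 3.5 3.0
   vertex 1.5 3.5 2.5
   vertex 0.5 2.5 4.0
  endloop
 endfacet
 facet normal 0.629 -0.189 0.754
  outer loop
   vertex 2.0 3.5 3.0
   vertex 0.5 2.5 4.0
   vertex 0.5 0.5 3.5
  endloop
 endfacet
 facet normal 0.642 -0.198 0.741
  outer loop
   vertex 2.0 3.5 3.0
   vertex 0.5 0.5 3.5
   vertex 3.0 3.0 2.0
  endloop
 endfacet
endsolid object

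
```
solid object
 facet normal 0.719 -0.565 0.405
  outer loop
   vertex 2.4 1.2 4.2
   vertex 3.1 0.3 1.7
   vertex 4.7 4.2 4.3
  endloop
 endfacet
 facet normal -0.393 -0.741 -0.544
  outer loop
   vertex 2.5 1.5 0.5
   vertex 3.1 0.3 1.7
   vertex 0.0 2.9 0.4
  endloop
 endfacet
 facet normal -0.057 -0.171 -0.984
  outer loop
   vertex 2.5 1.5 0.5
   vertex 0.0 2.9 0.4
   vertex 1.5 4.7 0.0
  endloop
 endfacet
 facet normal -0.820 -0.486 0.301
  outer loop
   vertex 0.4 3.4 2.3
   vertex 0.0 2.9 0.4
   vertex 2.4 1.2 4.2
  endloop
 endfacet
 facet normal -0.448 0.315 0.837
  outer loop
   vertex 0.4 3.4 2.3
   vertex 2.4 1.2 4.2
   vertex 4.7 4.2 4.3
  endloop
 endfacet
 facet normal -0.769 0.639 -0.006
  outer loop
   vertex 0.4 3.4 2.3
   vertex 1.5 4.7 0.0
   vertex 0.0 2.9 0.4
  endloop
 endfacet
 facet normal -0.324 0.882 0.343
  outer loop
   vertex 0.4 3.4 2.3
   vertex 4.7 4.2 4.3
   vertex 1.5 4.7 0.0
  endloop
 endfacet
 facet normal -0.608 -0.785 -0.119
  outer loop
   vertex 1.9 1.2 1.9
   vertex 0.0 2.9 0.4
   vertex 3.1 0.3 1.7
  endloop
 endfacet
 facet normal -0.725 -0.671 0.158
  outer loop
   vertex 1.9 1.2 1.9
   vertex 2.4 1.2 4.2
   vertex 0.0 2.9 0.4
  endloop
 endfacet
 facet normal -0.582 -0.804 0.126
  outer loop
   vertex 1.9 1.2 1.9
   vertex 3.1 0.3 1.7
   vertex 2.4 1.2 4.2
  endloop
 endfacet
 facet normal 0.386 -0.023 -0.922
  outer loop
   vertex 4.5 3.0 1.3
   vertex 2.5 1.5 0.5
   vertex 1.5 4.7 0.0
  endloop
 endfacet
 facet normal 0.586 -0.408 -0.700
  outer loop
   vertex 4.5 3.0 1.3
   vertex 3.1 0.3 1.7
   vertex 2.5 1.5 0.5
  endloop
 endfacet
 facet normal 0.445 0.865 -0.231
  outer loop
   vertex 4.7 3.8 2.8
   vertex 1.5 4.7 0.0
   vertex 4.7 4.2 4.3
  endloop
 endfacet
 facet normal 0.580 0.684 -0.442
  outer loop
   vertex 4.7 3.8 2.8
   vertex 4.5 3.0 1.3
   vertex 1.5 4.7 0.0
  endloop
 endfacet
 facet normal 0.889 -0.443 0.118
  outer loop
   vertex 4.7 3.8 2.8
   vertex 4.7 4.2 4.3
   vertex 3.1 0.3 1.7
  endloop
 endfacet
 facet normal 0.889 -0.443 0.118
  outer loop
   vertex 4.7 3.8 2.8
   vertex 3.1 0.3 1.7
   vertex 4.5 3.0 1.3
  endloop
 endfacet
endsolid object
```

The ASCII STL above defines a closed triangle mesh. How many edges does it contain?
24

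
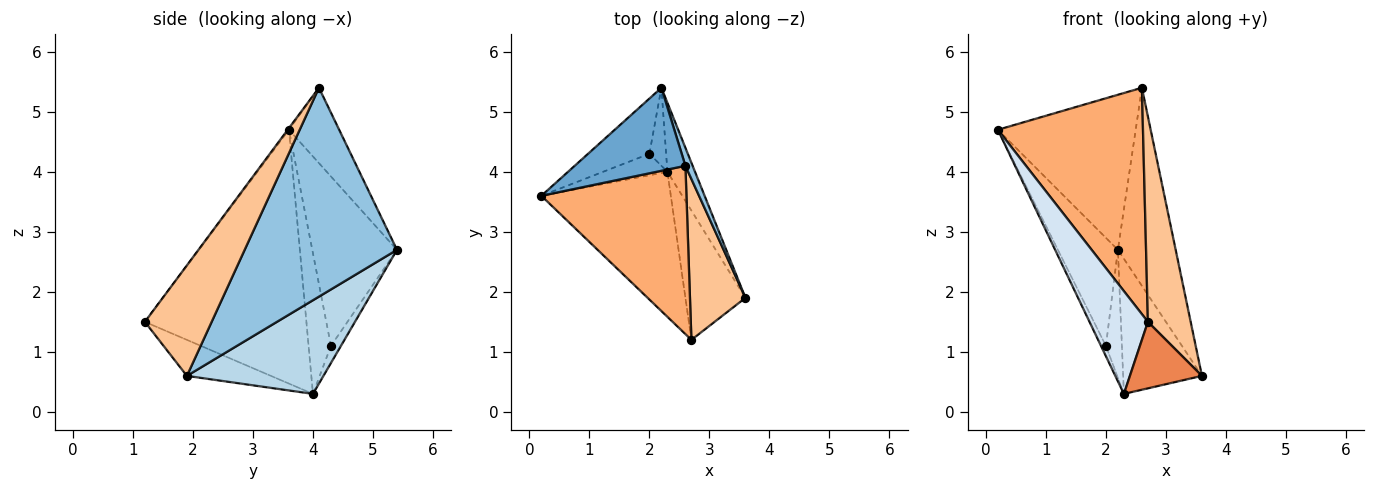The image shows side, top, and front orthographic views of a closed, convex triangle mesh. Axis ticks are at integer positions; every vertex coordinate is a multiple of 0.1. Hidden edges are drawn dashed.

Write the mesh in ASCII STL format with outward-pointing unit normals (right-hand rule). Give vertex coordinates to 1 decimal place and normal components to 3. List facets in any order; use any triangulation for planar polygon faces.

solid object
 facet normal -0.306 0.839 0.449
  outer loop
   vertex 2.6 4.1 5.4
   vertex 2.2 5.4 2.7
   vertex 0.2 3.6 4.7
  endloop
 endfacet
 facet normal 0.935 0.354 0.032
  outer loop
   vertex 2.6 4.1 5.4
   vertex 3.6 1.9 0.6
   vertex 2.2 5.4 2.7
  endloop
 endfacet
 facet normal 0.839 0.484 -0.247
  outer loop
   vertex 2.3 4.0 0.3
   vertex 2.2 5.4 2.7
   vertex 3.6 1.9 0.6
  endloop
 endfacet
 facet normal -0.848 -0.307 -0.433
  outer loop
   vertex 2.7 1.2 1.5
   vertex 0.2 3.6 4.7
   vertex 2.3 4.0 0.3
  endloop
 endfacet
 facet normal -0.471 -0.404 -0.785
  outer loop
   vertex 2.7 1.2 1.5
   vertex 2.3 4.0 0.3
   vertex 3.6 1.9 0.6
  endloop
 endfacet
 facet normal -0.007 -0.803 0.597
  outer loop
   vertex 2.7 1.2 1.5
   vertex 2.6 4.1 5.4
   vertex 0.2 3.6 4.7
  endloop
 endfacet
 facet normal 0.776 -0.497 0.389
  outer loop
   vertex 2.7 1.2 1.5
   vertex 3.6 1.9 0.6
   vertex 2.6 4.1 5.4
  endloop
 endfacet
 facet normal -0.782 0.554 -0.283
  outer loop
   vertex 2.0 4.3 1.1
   vertex 0.2 3.6 4.7
   vertex 2.2 5.4 2.7
  endloop
 endfacet
 facet normal -0.892 0.196 -0.408
  outer loop
   vertex 2.0 4.3 1.1
   vertex 2.3 4.0 0.3
   vertex 0.2 3.6 4.7
  endloop
 endfacet
 facet normal -0.471 0.753 -0.459
  outer loop
   vertex 2.0 4.3 1.1
   vertex 2.2 5.4 2.7
   vertex 2.3 4.0 0.3
  endloop
 endfacet
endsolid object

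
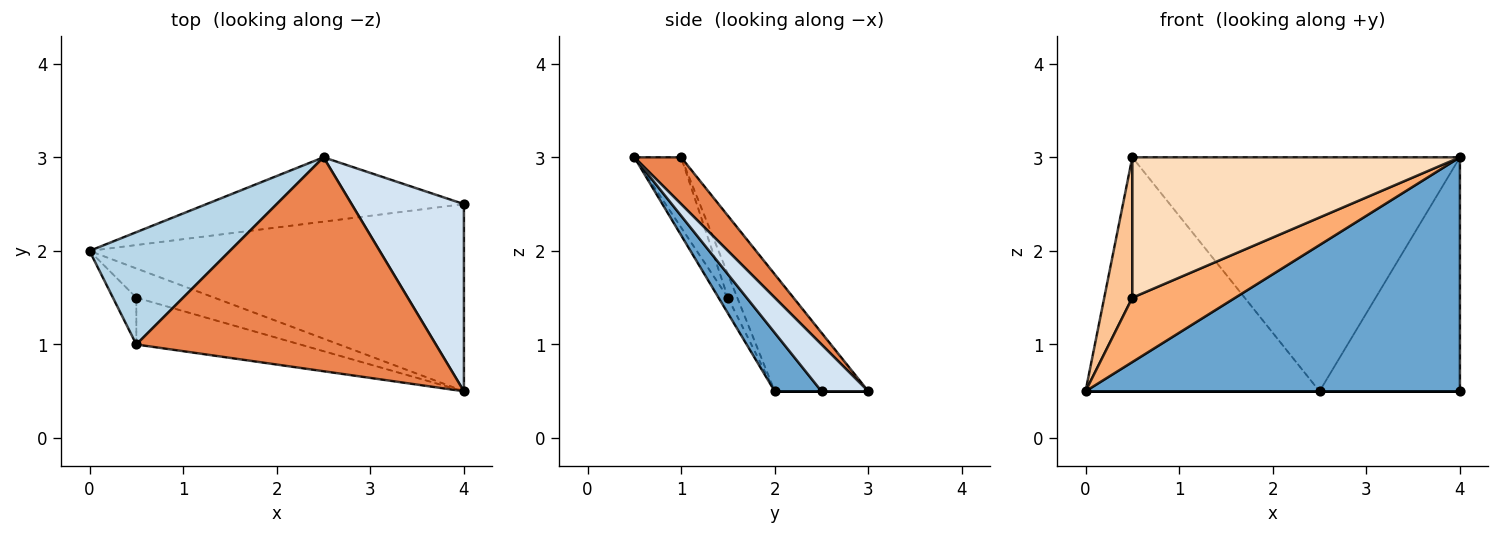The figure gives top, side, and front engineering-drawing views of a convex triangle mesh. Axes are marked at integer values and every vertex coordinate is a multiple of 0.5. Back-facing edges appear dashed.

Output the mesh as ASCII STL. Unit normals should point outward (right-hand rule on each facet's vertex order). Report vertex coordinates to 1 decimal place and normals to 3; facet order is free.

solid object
 facet normal 0.097 -0.777 -0.622
  outer loop
   vertex 4.0 0.5 3.0
   vertex 0.0 2.0 0.5
   vertex 4.0 2.5 0.5
  endloop
 endfacet
 facet normal 0.000 0.000 -1.000
  outer loop
   vertex 2.5 3.0 0.5
   vertex 4.0 2.5 0.5
   vertex 0.0 2.0 0.5
  endloop
 endfacet
 facet normal -0.339 0.848 0.407
  outer loop
   vertex 2.5 3.0 0.5
   vertex 0.0 2.0 0.5
   vertex 0.5 1.0 3.0
  endloop
 endfacet
 facet normal 0.252 0.756 0.605
  outer loop
   vertex 2.5 3.0 0.5
   vertex 4.0 0.5 3.0
   vertex 4.0 2.5 0.5
  endloop
 endfacet
 facet normal 0.105 0.734 0.671
  outer loop
   vertex 2.5 3.0 0.5
   vertex 0.5 1.0 3.0
   vertex 4.0 0.5 3.0
  endloop
 endfacet
 facet normal -0.082 -0.907 -0.412
  outer loop
   vertex 0.5 1.5 1.5
   vertex 0.0 2.0 0.5
   vertex 4.0 0.5 3.0
  endloop
 endfacet
 facet normal -0.302 -0.905 -0.302
  outer loop
   vertex 0.5 1.5 1.5
   vertex 0.5 1.0 3.0
   vertex 0.0 2.0 0.5
  endloop
 endfacet
 facet normal -0.134 -0.940 -0.313
  outer loop
   vertex 0.5 1.5 1.5
   vertex 4.0 0.5 3.0
   vertex 0.5 1.0 3.0
  endloop
 endfacet
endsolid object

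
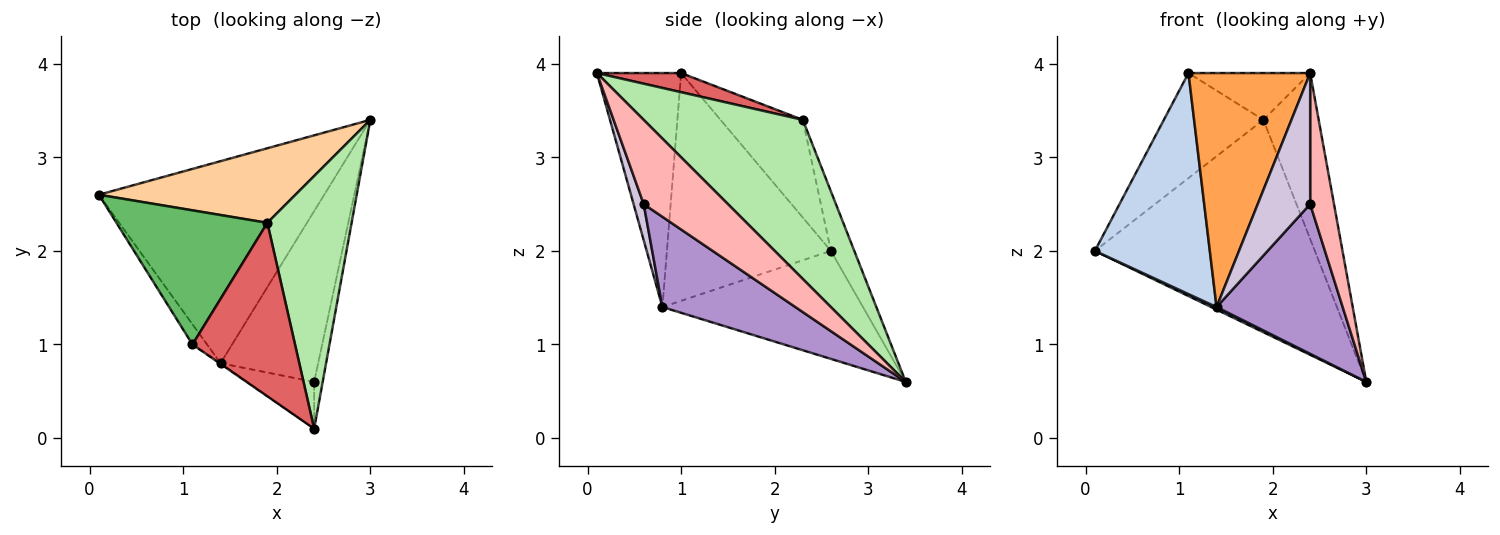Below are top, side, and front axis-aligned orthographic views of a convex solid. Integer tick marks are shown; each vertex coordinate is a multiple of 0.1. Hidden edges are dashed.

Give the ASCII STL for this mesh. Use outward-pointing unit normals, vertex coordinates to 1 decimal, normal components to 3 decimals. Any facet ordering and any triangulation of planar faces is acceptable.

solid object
 facet normal -0.432 -0.012 -0.902
  outer loop
   vertex 1.4 0.8 1.4
   vertex 0.1 2.6 2.0
   vertex 3.0 3.4 0.6
  endloop
 endfacet
 facet normal -0.818 -0.573 -0.052
  outer loop
   vertex 1.4 0.8 1.4
   vertex 1.1 1.0 3.9
   vertex 0.1 2.6 2.0
  endloop
 endfacet
 facet normal -0.569 -0.822 -0.003
  outer loop
   vertex 1.4 0.8 1.4
   vertex 2.4 0.1 3.9
   vertex 1.1 1.0 3.9
  endloop
 endfacet
 facet normal -0.100 0.939 0.330
  outer loop
   vertex 1.9 2.3 3.4
   vertex 3.0 3.4 0.6
   vertex 0.1 2.6 2.0
  endloop
 endfacet
 facet normal -0.454 0.549 0.702
  outer loop
   vertex 1.9 2.3 3.4
   vertex 0.1 2.6 2.0
   vertex 1.1 1.0 3.9
  endloop
 endfacet
 facet normal 0.845 0.294 0.447
  outer loop
   vertex 1.9 2.3 3.4
   vertex 2.4 0.1 3.9
   vertex 3.0 3.4 0.6
  endloop
 endfacet
 facet normal 0.177 0.256 0.950
  outer loop
   vertex 1.9 2.3 3.4
   vertex 1.1 1.0 3.9
   vertex 2.4 0.1 3.9
  endloop
 endfacet
 facet normal 0.958 -0.271 -0.097
  outer loop
   vertex 2.4 0.6 2.5
   vertex 3.0 3.4 0.6
   vertex 2.4 0.1 3.9
  endloop
 endfacet
 facet normal 0.571 -0.541 -0.617
  outer loop
   vertex 2.4 0.6 2.5
   vertex 1.4 0.8 1.4
   vertex 3.0 3.4 0.6
  endloop
 endfacet
 facet normal 0.179 -0.927 -0.331
  outer loop
   vertex 2.4 0.6 2.5
   vertex 2.4 0.1 3.9
   vertex 1.4 0.8 1.4
  endloop
 endfacet
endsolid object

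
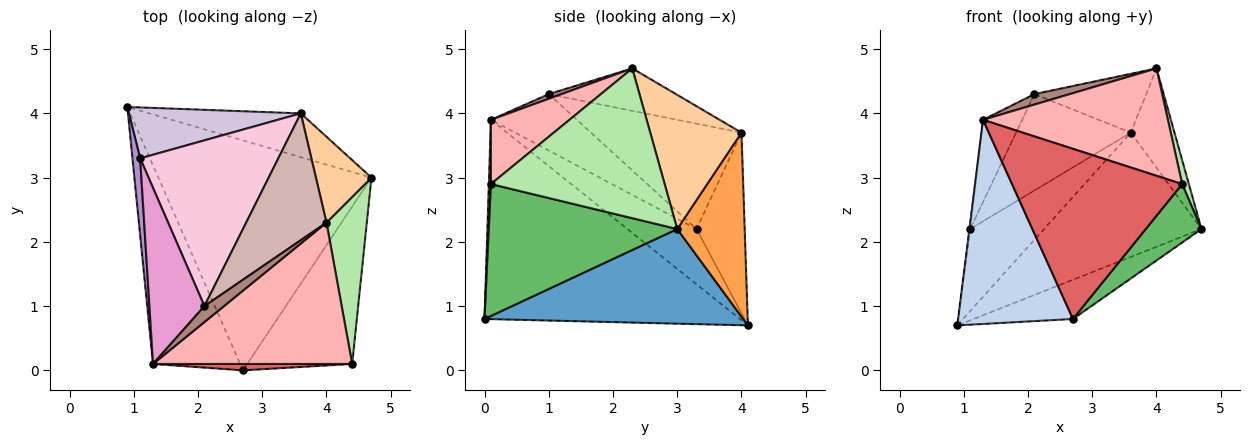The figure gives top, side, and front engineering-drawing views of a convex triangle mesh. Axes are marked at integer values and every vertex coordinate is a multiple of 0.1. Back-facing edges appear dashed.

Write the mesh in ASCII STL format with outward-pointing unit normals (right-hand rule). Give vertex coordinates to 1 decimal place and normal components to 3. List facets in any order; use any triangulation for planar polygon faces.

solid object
 facet normal 0.401 0.154 -0.903
  outer loop
   vertex 2.7 0.0 0.8
   vertex 0.9 4.1 0.7
   vertex 4.7 3.0 2.2
  endloop
 endfacet
 facet normal -0.847 -0.381 -0.370
  outer loop
   vertex 1.3 0.1 3.9
   vertex 0.9 4.1 0.7
   vertex 2.7 0.0 0.8
  endloop
 endfacet
 facet normal 0.375 0.874 -0.308
  outer loop
   vertex 3.6 4.0 3.7
   vertex 4.7 3.0 2.2
   vertex 0.9 4.1 0.7
  endloop
 endfacet
 facet normal 0.845 0.405 0.350
  outer loop
   vertex 3.6 4.0 3.7
   vertex 4.0 2.3 4.7
   vertex 4.7 3.0 2.2
  endloop
 endfacet
 facet normal 0.762 -0.225 -0.607
  outer loop
   vertex 4.4 0.1 2.9
   vertex 2.7 0.0 0.8
   vertex 4.7 3.0 2.2
  endloop
 endfacet
 facet normal 0.965 -0.037 0.260
  outer loop
   vertex 4.4 0.1 2.9
   vertex 4.7 3.0 2.2
   vertex 4.0 2.3 4.7
  endloop
 endfacet
 facet normal 0.012 -0.999 0.038
  outer loop
   vertex 4.4 0.1 2.9
   vertex 1.3 0.1 3.9
   vertex 2.7 0.0 0.8
  endloop
 endfacet
 facet normal 0.249 -0.586 0.771
  outer loop
   vertex 4.4 0.1 2.9
   vertex 4.0 2.3 4.7
   vertex 1.3 0.1 3.9
  endloop
 endfacet
 facet normal -0.990 0.012 0.138
  outer loop
   vertex 1.1 3.3 2.2
   vertex 0.9 4.1 0.7
   vertex 1.3 0.1 3.9
  endloop
 endfacet
 facet normal -0.485 0.743 0.461
  outer loop
   vertex 1.1 3.3 2.2
   vertex 3.6 4.0 3.7
   vertex 0.9 4.1 0.7
  endloop
 endfacet
 facet normal 0.196 -0.538 0.820
  outer loop
   vertex 2.1 1.0 4.3
   vertex 1.3 0.1 3.9
   vertex 4.0 2.3 4.7
  endloop
 endfacet
 facet normal -0.432 0.380 0.818
  outer loop
   vertex 2.1 1.0 4.3
   vertex 4.0 2.3 4.7
   vertex 3.6 4.0 3.7
  endloop
 endfacet
 facet normal -0.681 0.310 0.664
  outer loop
   vertex 2.1 1.0 4.3
   vertex 1.1 3.3 2.2
   vertex 1.3 0.1 3.9
  endloop
 endfacet
 facet normal -0.551 0.420 0.722
  outer loop
   vertex 2.1 1.0 4.3
   vertex 3.6 4.0 3.7
   vertex 1.1 3.3 2.2
  endloop
 endfacet
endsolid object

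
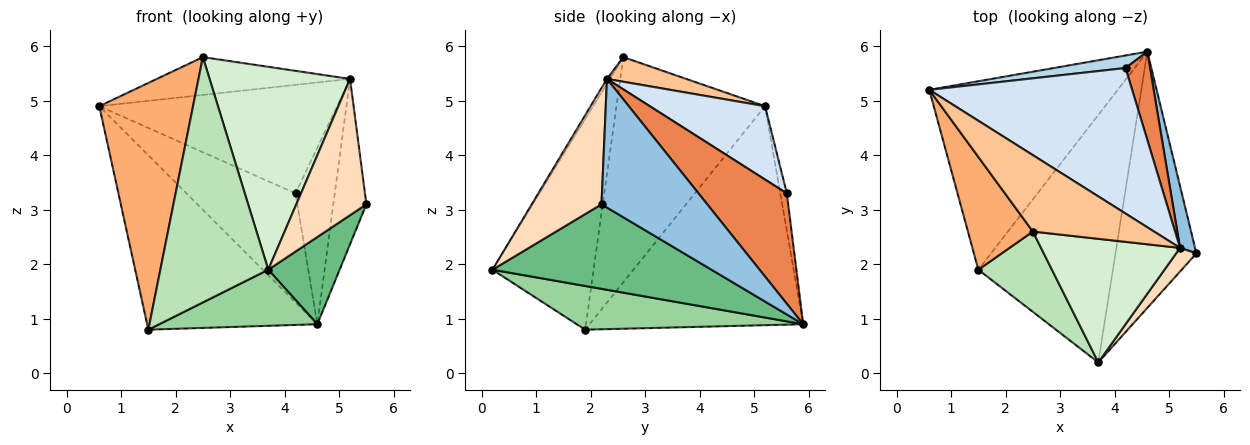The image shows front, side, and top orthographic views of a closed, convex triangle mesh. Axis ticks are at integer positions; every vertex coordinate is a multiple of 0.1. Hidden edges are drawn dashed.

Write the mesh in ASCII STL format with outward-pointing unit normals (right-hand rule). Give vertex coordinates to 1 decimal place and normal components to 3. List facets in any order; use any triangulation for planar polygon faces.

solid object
 facet normal -0.649 0.517 -0.558
  outer loop
   vertex 1.5 1.9 0.8
   vertex 0.6 5.2 4.9
   vertex 4.6 5.9 0.9
  endloop
 endfacet
 facet normal 0.949 0.297 0.111
  outer loop
   vertex 5.2 2.3 5.4
   vertex 5.5 2.2 3.1
   vertex 4.6 5.9 0.9
  endloop
 endfacet
 facet normal -0.060 0.992 0.114
  outer loop
   vertex 4.2 5.6 3.3
   vertex 4.6 5.9 0.9
   vertex 0.6 5.2 4.9
  endloop
 endfacet
 facet normal 0.278 0.574 0.770
  outer loop
   vertex 4.2 5.6 3.3
   vertex 0.6 5.2 4.9
   vertex 5.2 2.3 5.4
  endloop
 endfacet
 facet normal 0.896 0.398 0.199
  outer loop
   vertex 4.2 5.6 3.3
   vertex 5.2 2.3 5.4
   vertex 4.6 5.9 0.9
  endloop
 endfacet
 facet normal -0.822 -0.518 0.237
  outer loop
   vertex 2.5 2.6 5.8
   vertex 0.6 5.2 4.9
   vertex 1.5 1.9 0.8
  endloop
 endfacet
 facet normal 0.179 0.436 0.882
  outer loop
   vertex 2.5 2.6 5.8
   vertex 5.2 2.3 5.4
   vertex 0.6 5.2 4.9
  endloop
 endfacet
 facet normal 0.700 -0.703 0.122
  outer loop
   vertex 3.7 0.2 1.9
   vertex 5.5 2.2 3.1
   vertex 5.2 2.3 5.4
  endloop
 endfacet
 facet normal 0.703 -0.229 -0.673
  outer loop
   vertex 3.7 0.2 1.9
   vertex 4.6 5.9 0.9
   vertex 5.5 2.2 3.1
  endloop
 endfacet
 facet normal 0.302 -0.211 -0.930
  outer loop
   vertex 3.7 0.2 1.9
   vertex 1.5 1.9 0.8
   vertex 4.6 5.9 0.9
  endloop
 endfacet
 facet normal -0.665 -0.710 0.232
  outer loop
   vertex 3.7 0.2 1.9
   vertex 2.5 2.6 5.8
   vertex 1.5 1.9 0.8
  endloop
 endfacet
 facet normal -0.018 -0.854 0.520
  outer loop
   vertex 3.7 0.2 1.9
   vertex 5.2 2.3 5.4
   vertex 2.5 2.6 5.8
  endloop
 endfacet
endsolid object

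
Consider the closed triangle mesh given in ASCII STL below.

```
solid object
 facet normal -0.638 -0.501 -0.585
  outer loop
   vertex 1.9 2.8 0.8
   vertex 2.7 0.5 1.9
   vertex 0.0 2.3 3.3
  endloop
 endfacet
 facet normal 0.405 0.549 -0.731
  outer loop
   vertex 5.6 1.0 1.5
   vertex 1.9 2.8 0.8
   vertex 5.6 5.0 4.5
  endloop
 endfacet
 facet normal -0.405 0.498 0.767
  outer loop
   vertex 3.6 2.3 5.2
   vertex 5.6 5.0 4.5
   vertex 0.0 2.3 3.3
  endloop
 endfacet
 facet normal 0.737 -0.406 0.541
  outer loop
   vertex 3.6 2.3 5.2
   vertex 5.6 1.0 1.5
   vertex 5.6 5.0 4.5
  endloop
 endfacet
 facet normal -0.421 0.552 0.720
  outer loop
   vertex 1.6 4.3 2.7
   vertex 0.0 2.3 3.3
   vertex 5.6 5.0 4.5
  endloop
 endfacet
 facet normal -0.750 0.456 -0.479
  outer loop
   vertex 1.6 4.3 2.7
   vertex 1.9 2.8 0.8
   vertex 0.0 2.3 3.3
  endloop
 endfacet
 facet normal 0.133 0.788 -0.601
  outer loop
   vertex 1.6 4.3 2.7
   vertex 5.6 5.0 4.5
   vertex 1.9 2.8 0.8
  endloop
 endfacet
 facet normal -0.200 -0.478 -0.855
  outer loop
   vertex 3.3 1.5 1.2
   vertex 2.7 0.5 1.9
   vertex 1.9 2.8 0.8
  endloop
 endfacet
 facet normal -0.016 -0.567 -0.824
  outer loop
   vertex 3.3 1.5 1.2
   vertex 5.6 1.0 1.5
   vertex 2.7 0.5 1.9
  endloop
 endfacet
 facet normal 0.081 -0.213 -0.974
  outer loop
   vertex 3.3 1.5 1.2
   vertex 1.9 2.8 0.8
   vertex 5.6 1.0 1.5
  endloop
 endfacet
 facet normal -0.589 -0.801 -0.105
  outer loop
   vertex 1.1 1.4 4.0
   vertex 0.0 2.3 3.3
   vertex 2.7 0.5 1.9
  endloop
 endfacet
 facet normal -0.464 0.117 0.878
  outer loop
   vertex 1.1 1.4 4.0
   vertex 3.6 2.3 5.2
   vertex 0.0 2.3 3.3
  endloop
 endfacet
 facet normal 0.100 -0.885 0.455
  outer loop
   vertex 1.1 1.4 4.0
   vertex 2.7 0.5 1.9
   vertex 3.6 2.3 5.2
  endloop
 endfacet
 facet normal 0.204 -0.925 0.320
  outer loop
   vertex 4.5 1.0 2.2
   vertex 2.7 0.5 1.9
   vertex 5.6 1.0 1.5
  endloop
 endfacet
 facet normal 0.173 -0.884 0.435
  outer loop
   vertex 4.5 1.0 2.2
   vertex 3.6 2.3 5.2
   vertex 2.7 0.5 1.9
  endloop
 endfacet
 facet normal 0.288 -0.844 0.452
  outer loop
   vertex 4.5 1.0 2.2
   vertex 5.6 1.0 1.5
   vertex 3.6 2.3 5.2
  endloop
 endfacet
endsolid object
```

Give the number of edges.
24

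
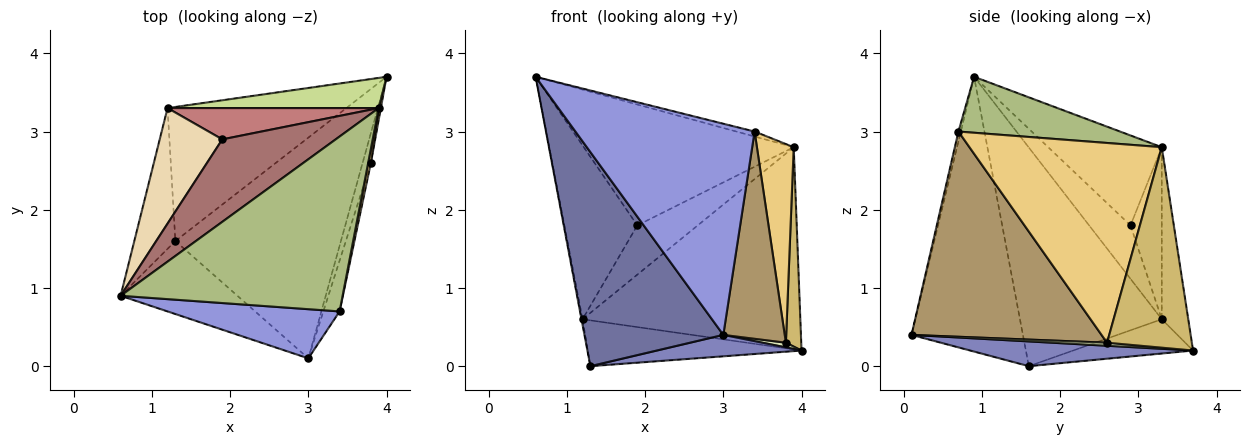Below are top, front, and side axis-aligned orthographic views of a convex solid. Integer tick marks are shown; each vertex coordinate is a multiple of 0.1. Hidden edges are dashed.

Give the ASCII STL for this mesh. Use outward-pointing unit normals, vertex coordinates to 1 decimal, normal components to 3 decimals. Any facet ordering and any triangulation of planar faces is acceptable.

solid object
 facet normal -0.605 -0.754 -0.257
  outer loop
   vertex 1.3 1.6 0.0
   vertex 3.0 0.1 0.4
   vertex 0.6 0.9 3.7
  endloop
 endfacet
 facet normal 0.147 -0.096 -0.984
  outer loop
   vertex 1.3 1.6 0.0
   vertex 4.0 3.7 0.2
   vertex 3.0 0.1 0.4
  endloop
 endfacet
 facet normal -0.013 -0.974 0.227
  outer loop
   vertex 3.4 0.7 3.0
   vertex 0.6 0.9 3.7
   vertex 3.0 0.1 0.4
  endloop
 endfacet
 facet normal -0.983 0.007 -0.185
  outer loop
   vertex 1.2 3.3 0.6
   vertex 1.3 1.6 0.0
   vertex 0.6 0.9 3.7
  endloop
 endfacet
 facet normal -0.178 0.318 -0.931
  outer loop
   vertex 1.2 3.3 0.6
   vertex 4.0 3.7 0.2
   vertex 1.3 1.6 0.0
  endloop
 endfacet
 facet normal 0.244 0.028 0.969
  outer loop
   vertex 3.9 3.3 2.8
   vertex 0.6 0.9 3.7
   vertex 3.4 0.7 3.0
  endloop
 endfacet
 facet normal -0.119 0.982 0.146
  outer loop
   vertex 3.9 3.3 2.8
   vertex 4.0 3.7 0.2
   vertex 1.2 3.3 0.6
  endloop
 endfacet
 facet normal 0.342 -0.147 -0.928
  outer loop
   vertex 3.8 2.6 0.3
   vertex 3.0 0.1 0.4
   vertex 4.0 3.7 0.2
  endloop
 endfacet
 facet normal 0.949 -0.307 -0.075
  outer loop
   vertex 3.8 2.6 0.3
   vertex 3.4 0.7 3.0
   vertex 3.0 0.1 0.4
  endloop
 endfacet
 facet normal 0.984 -0.178 0.010
  outer loop
   vertex 3.8 2.6 0.3
   vertex 4.0 3.7 0.2
   vertex 3.9 3.3 2.8
  endloop
 endfacet
 facet normal 0.982 -0.188 0.013
  outer loop
   vertex 3.8 2.6 0.3
   vertex 3.9 3.3 2.8
   vertex 3.4 0.7 3.0
  endloop
 endfacet
 facet normal -0.427 0.753 0.500
  outer loop
   vertex 1.9 2.9 1.8
   vertex 1.2 3.3 0.6
   vertex 0.6 0.9 3.7
  endloop
 endfacet
 facet normal -0.408 0.754 0.515
  outer loop
   vertex 1.9 2.9 1.8
   vertex 0.6 0.9 3.7
   vertex 3.9 3.3 2.8
  endloop
 endfacet
 facet normal -0.400 0.773 0.491
  outer loop
   vertex 1.9 2.9 1.8
   vertex 3.9 3.3 2.8
   vertex 1.2 3.3 0.6
  endloop
 endfacet
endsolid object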